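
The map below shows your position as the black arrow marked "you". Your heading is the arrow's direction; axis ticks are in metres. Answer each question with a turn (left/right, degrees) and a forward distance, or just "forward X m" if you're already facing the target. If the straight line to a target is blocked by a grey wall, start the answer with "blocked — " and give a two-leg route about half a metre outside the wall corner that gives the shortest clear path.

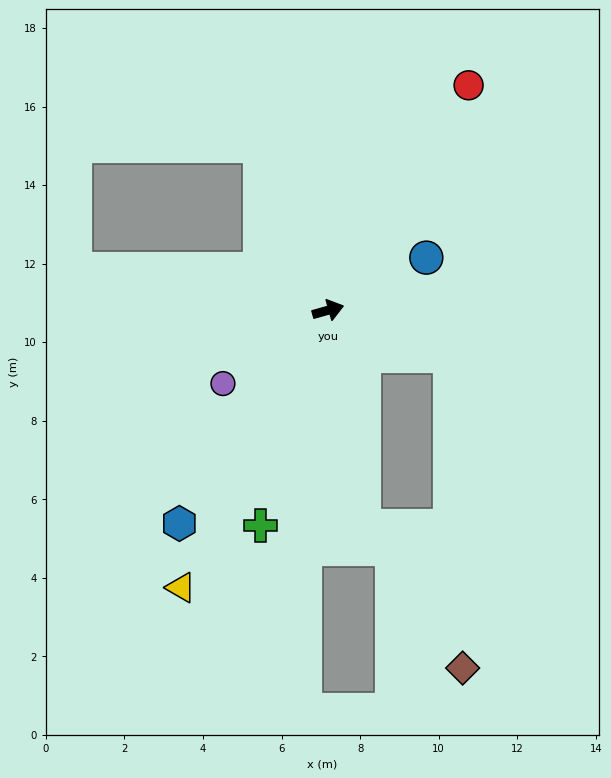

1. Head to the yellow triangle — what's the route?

turn right 134°, forward 8.0 m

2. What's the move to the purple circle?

turn right 161°, forward 3.3 m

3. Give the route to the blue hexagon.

turn right 141°, forward 6.6 m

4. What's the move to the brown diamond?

blocked — turn right 37°, forward 3.3 m, then turn right 66°, forward 7.9 m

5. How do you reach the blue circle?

turn left 12°, forward 2.8 m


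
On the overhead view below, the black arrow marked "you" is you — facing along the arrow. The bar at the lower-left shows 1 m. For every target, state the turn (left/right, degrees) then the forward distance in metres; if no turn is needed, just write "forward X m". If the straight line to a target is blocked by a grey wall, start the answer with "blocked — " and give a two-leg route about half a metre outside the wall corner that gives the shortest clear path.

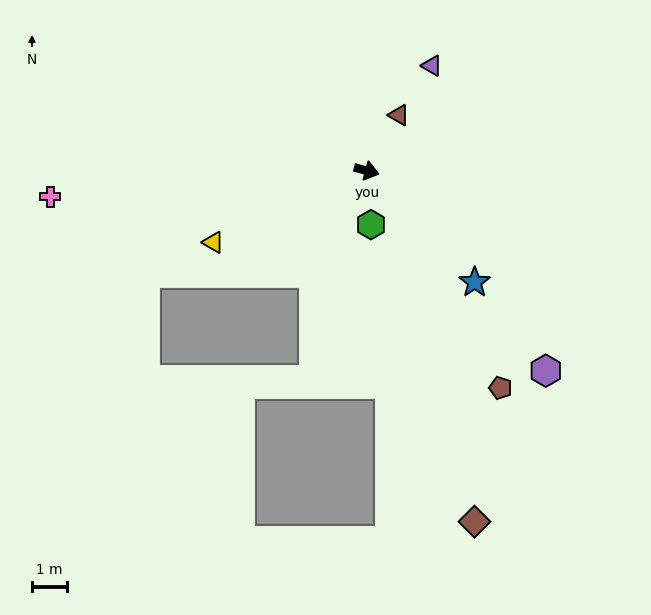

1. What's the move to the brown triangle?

turn left 75°, forward 1.8 m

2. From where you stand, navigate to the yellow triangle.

turn right 140°, forward 4.8 m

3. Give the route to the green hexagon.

turn right 70°, forward 1.5 m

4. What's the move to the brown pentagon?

turn right 43°, forward 7.3 m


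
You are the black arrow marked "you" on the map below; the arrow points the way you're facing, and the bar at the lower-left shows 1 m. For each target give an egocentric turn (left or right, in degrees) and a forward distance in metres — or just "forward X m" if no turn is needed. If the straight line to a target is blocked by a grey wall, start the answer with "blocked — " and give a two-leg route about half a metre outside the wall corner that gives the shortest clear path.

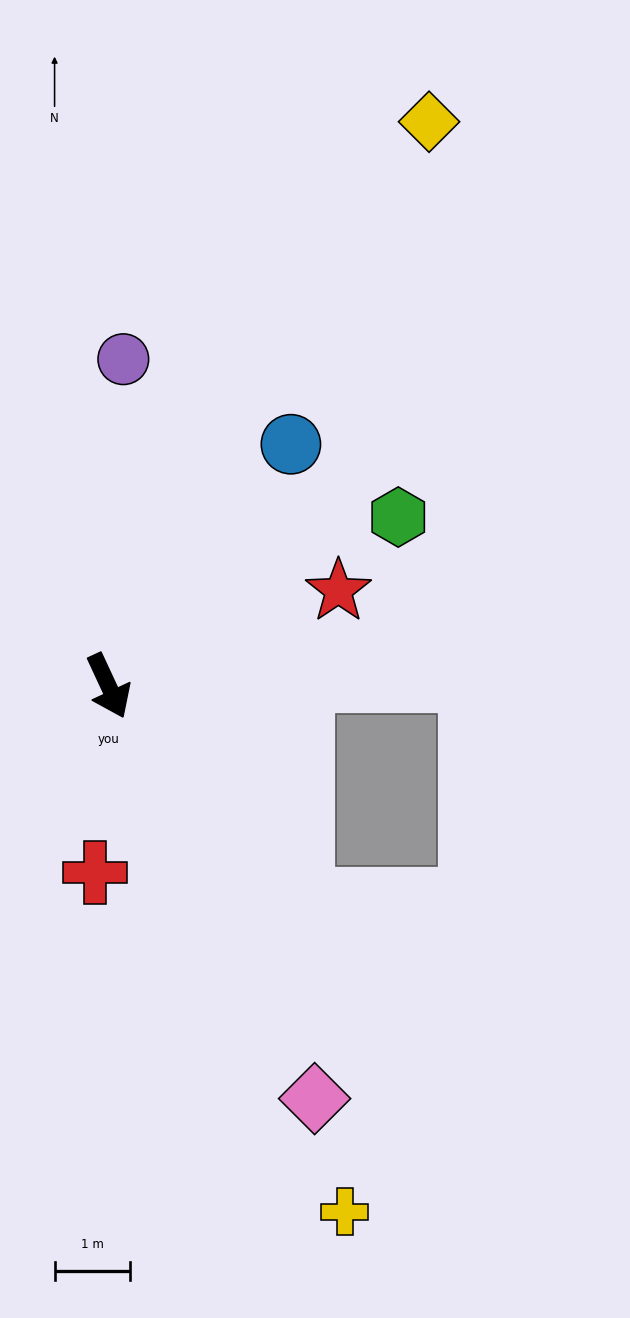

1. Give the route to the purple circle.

turn left 153°, forward 4.4 m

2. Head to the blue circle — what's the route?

turn left 118°, forward 4.0 m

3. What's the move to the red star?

turn left 88°, forward 3.3 m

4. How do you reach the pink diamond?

forward 6.1 m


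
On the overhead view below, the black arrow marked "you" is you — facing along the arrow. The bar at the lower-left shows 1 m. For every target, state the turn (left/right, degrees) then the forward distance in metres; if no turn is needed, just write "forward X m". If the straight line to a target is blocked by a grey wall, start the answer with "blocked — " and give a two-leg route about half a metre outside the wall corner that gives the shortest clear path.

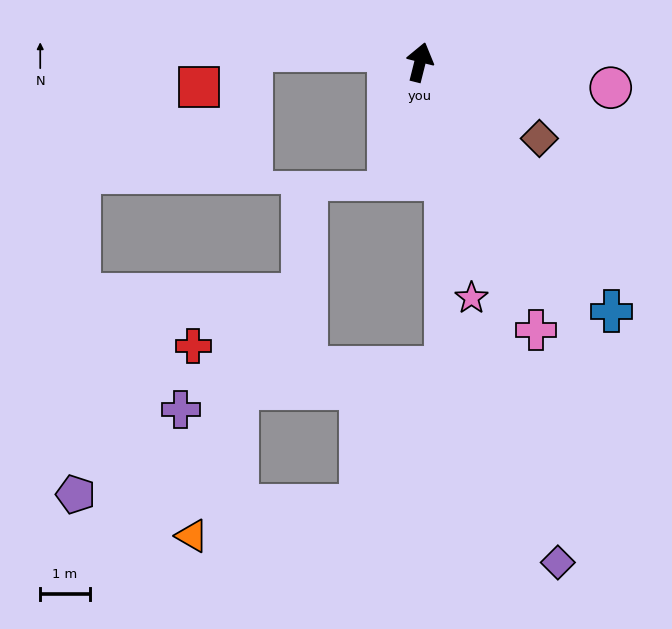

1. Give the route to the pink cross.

turn right 143°, forward 5.9 m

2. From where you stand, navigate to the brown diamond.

turn right 108°, forward 2.9 m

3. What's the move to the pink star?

turn right 154°, forward 4.9 m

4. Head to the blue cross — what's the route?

turn right 128°, forward 6.3 m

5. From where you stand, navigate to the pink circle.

turn right 83°, forward 3.9 m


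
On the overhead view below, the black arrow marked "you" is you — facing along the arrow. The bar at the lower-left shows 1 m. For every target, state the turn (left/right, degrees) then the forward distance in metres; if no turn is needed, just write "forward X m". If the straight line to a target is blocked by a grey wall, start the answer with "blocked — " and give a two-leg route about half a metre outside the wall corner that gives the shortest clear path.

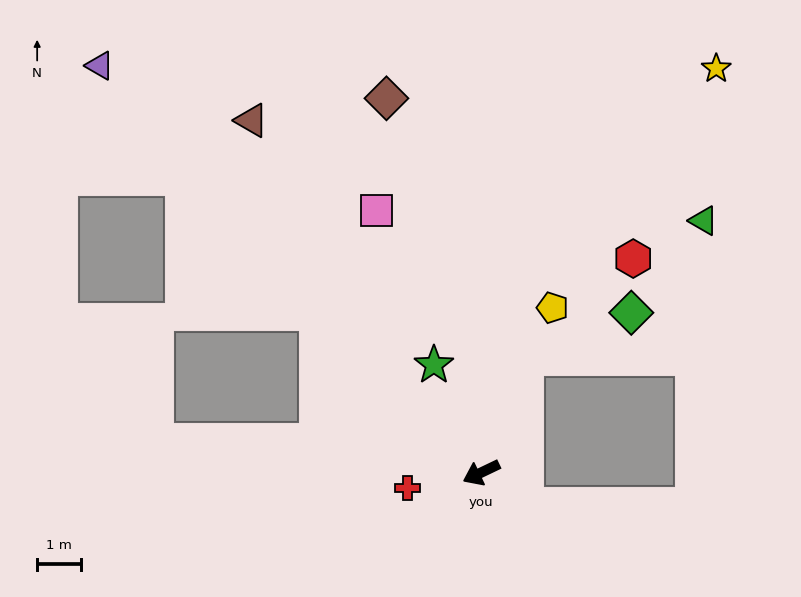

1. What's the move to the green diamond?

blocked — turn right 137°, forward 2.8 m, then turn right 46°, forward 2.6 m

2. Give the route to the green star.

turn right 92°, forward 2.7 m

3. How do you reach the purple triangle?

turn right 72°, forward 12.6 m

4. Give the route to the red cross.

turn right 14°, forward 1.7 m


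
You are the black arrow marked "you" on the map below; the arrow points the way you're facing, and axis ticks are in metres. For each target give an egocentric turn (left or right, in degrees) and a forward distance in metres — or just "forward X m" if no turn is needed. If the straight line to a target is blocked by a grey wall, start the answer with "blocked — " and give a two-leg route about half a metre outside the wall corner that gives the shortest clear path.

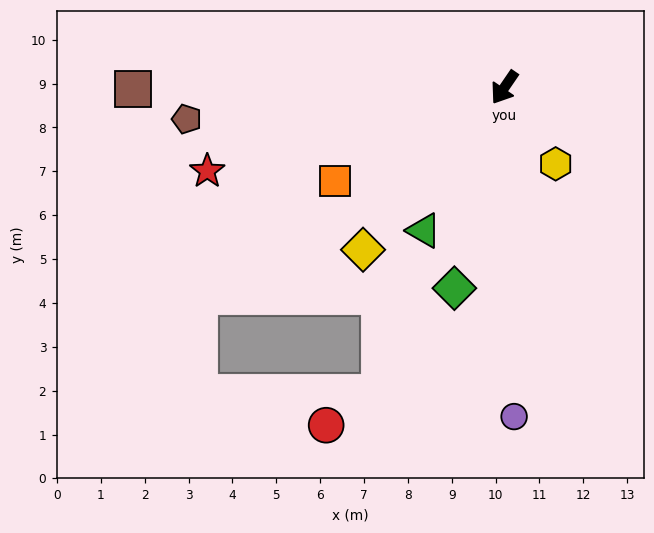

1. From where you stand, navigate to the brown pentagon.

turn right 50°, forward 7.3 m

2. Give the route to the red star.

turn right 40°, forward 7.0 m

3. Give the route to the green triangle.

turn left 5°, forward 3.7 m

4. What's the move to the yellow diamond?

turn right 7°, forward 4.9 m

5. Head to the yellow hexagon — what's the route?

turn left 68°, forward 2.1 m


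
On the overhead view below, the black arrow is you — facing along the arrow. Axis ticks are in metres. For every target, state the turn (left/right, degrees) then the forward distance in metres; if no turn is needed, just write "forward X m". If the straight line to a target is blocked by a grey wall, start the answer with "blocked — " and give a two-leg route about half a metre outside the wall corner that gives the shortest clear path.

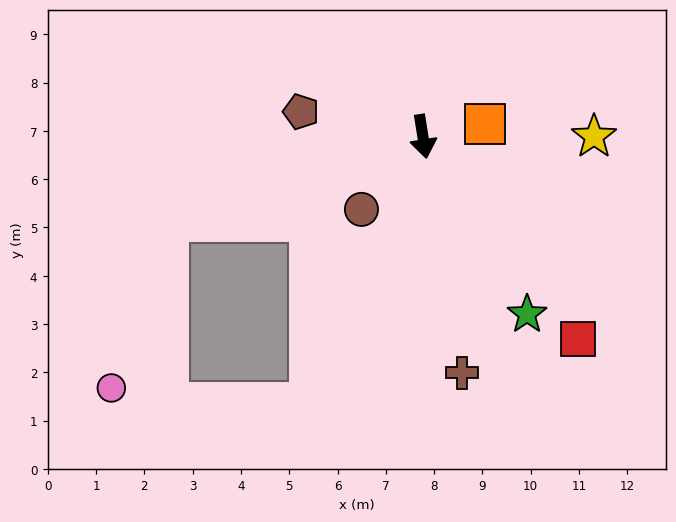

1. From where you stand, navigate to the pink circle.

blocked — turn right 81°, forward 5.5 m, then turn left 53°, forward 3.7 m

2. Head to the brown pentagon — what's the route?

turn right 111°, forward 2.6 m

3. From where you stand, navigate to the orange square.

turn left 92°, forward 1.3 m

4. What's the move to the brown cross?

forward 5.0 m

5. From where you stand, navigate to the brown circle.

turn right 49°, forward 2.0 m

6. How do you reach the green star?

turn left 21°, forward 4.3 m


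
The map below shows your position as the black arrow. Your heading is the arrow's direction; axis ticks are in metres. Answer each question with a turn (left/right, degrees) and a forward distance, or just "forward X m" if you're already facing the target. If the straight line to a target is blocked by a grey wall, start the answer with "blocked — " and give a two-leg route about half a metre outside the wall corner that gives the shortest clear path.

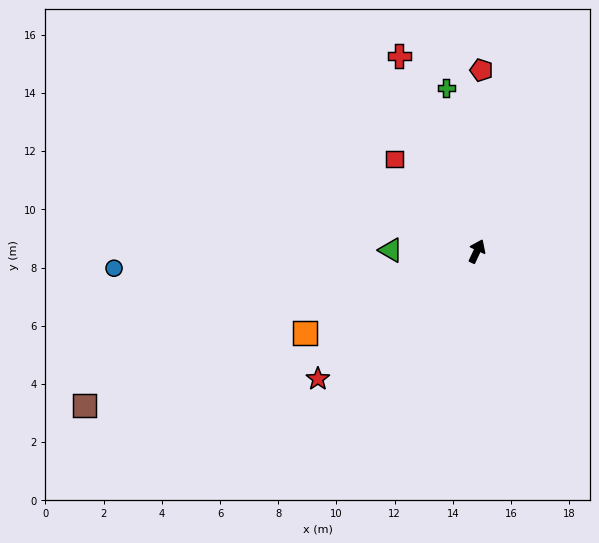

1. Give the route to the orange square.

turn left 141°, forward 6.6 m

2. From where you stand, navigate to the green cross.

turn left 36°, forward 5.7 m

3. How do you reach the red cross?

turn left 47°, forward 7.2 m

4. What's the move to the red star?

turn left 154°, forward 7.0 m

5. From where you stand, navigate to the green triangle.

turn left 114°, forward 3.0 m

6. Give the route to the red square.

turn left 67°, forward 4.3 m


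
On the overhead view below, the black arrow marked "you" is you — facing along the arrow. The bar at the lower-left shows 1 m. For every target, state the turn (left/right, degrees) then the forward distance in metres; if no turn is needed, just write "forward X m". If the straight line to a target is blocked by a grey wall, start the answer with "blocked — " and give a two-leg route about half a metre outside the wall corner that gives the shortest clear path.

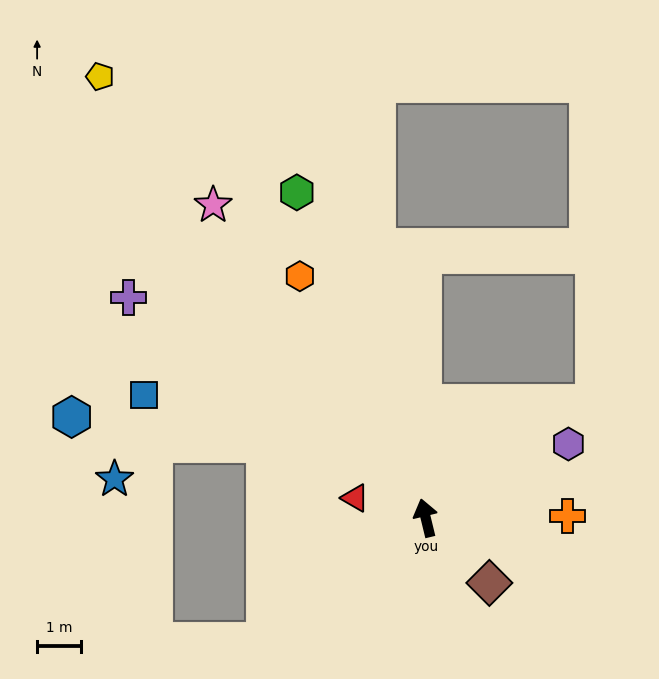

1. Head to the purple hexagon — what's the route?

turn right 76°, forward 3.7 m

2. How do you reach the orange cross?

turn right 103°, forward 3.2 m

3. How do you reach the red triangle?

turn left 61°, forward 1.7 m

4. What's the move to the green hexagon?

turn left 8°, forward 8.0 m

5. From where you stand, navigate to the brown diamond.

turn right 149°, forward 2.1 m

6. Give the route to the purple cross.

turn left 40°, forward 8.5 m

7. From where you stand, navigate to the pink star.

turn left 21°, forward 8.7 m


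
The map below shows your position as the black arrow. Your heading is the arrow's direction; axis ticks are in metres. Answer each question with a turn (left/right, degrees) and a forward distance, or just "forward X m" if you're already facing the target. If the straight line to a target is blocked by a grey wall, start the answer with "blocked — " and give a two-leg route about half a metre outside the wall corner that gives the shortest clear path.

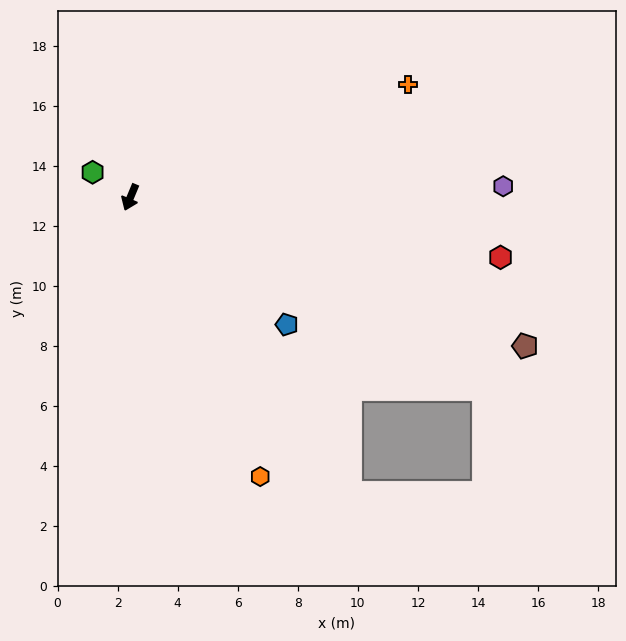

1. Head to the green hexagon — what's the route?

turn right 101°, forward 1.5 m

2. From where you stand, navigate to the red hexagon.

turn left 103°, forward 12.5 m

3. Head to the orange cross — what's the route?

turn left 135°, forward 10.0 m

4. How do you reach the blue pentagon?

turn left 74°, forward 6.7 m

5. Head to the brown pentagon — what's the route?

turn left 92°, forward 14.0 m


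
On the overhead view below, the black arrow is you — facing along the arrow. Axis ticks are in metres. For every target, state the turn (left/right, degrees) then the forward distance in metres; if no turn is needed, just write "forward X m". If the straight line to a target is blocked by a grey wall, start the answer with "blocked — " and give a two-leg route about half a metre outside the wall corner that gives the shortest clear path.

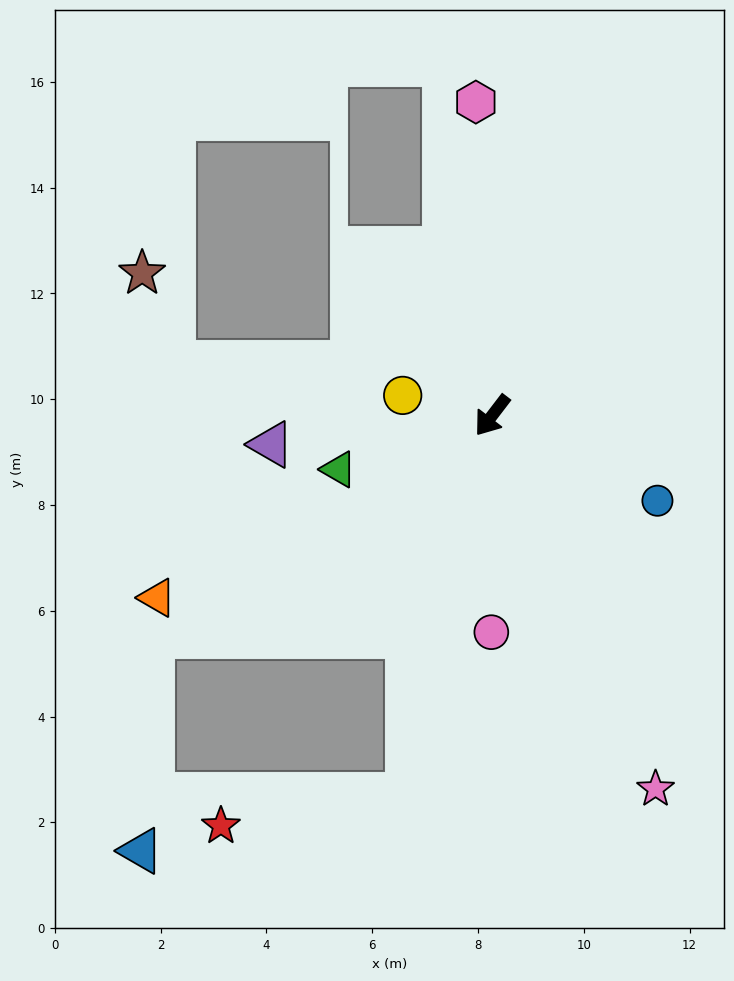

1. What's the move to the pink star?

turn left 61°, forward 7.7 m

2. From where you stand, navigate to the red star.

blocked — turn left 25°, forward 7.4 m, then turn right 68°, forward 3.6 m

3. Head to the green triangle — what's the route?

turn right 33°, forward 3.1 m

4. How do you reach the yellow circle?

turn right 65°, forward 1.7 m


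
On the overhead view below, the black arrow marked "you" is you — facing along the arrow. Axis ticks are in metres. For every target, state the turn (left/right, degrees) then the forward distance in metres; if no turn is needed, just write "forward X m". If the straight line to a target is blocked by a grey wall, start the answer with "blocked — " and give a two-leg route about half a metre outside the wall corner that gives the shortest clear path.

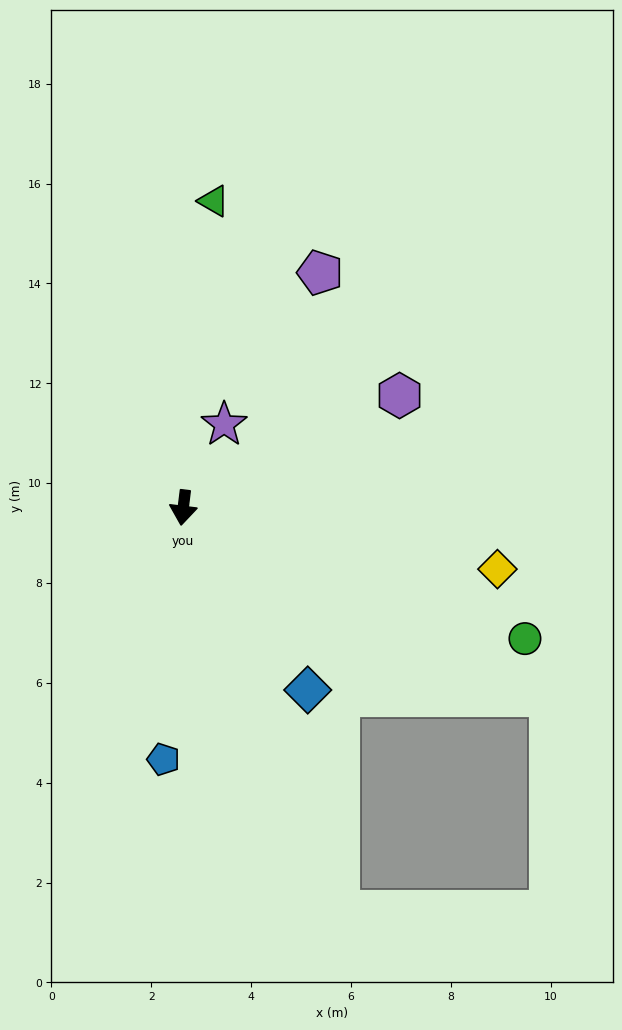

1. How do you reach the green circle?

turn left 76°, forward 7.3 m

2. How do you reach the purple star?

turn left 161°, forward 1.9 m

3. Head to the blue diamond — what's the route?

turn left 41°, forward 4.4 m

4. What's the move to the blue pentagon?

turn left 3°, forward 5.1 m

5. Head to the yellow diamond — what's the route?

turn left 86°, forward 6.4 m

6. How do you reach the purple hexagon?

turn left 124°, forward 4.9 m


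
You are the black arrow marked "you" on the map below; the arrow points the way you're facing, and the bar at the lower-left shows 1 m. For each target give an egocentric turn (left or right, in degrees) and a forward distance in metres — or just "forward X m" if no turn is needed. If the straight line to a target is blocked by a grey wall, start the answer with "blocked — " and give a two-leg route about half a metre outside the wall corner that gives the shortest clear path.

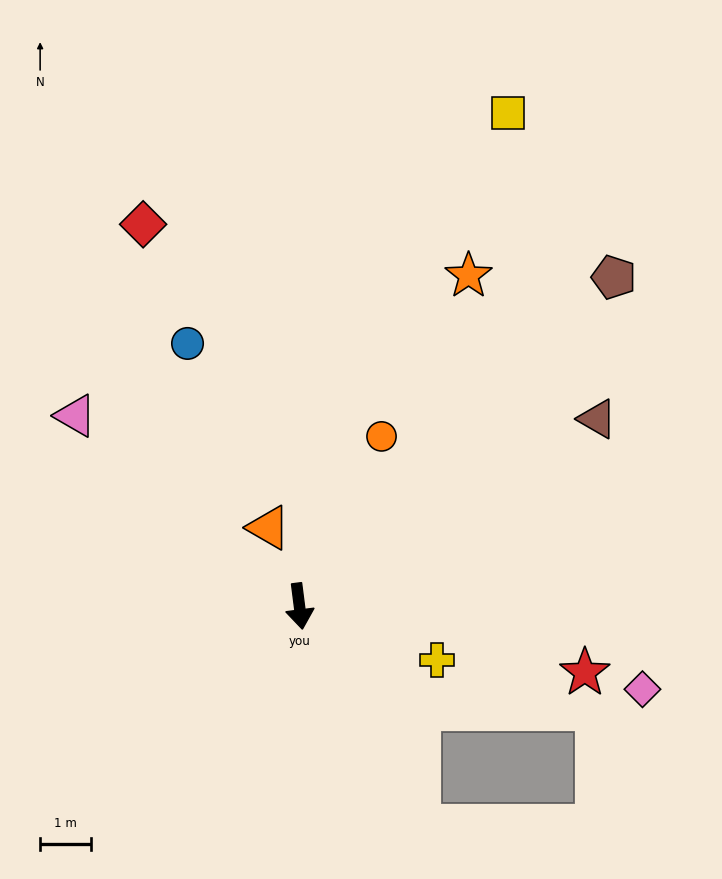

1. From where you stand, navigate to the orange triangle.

turn right 166°, forward 1.7 m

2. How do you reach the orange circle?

turn left 147°, forward 3.7 m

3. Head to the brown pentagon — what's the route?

turn left 129°, forward 8.9 m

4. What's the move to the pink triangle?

turn right 138°, forward 5.8 m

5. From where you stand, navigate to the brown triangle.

turn left 115°, forward 6.9 m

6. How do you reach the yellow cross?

turn left 61°, forward 2.9 m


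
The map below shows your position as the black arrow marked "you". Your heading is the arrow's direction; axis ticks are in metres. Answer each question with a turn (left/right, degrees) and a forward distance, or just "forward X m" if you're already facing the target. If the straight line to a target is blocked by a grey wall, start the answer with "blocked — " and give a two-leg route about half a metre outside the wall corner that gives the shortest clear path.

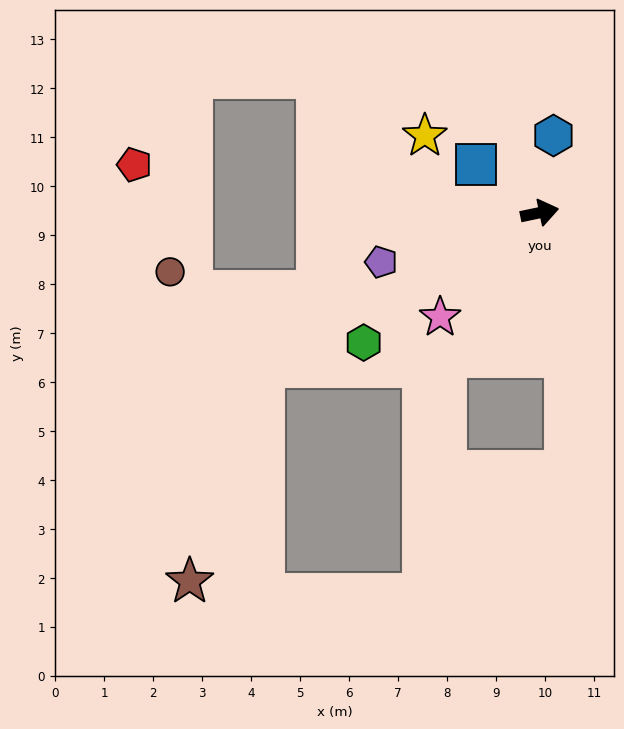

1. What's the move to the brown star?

blocked — turn right 163°, forward 6.4 m, then turn left 42°, forward 4.6 m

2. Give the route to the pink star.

turn right 145°, forward 2.9 m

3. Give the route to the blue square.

turn left 131°, forward 1.6 m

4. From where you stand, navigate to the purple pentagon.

turn right 175°, forward 3.4 m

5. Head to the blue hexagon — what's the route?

turn left 68°, forward 1.6 m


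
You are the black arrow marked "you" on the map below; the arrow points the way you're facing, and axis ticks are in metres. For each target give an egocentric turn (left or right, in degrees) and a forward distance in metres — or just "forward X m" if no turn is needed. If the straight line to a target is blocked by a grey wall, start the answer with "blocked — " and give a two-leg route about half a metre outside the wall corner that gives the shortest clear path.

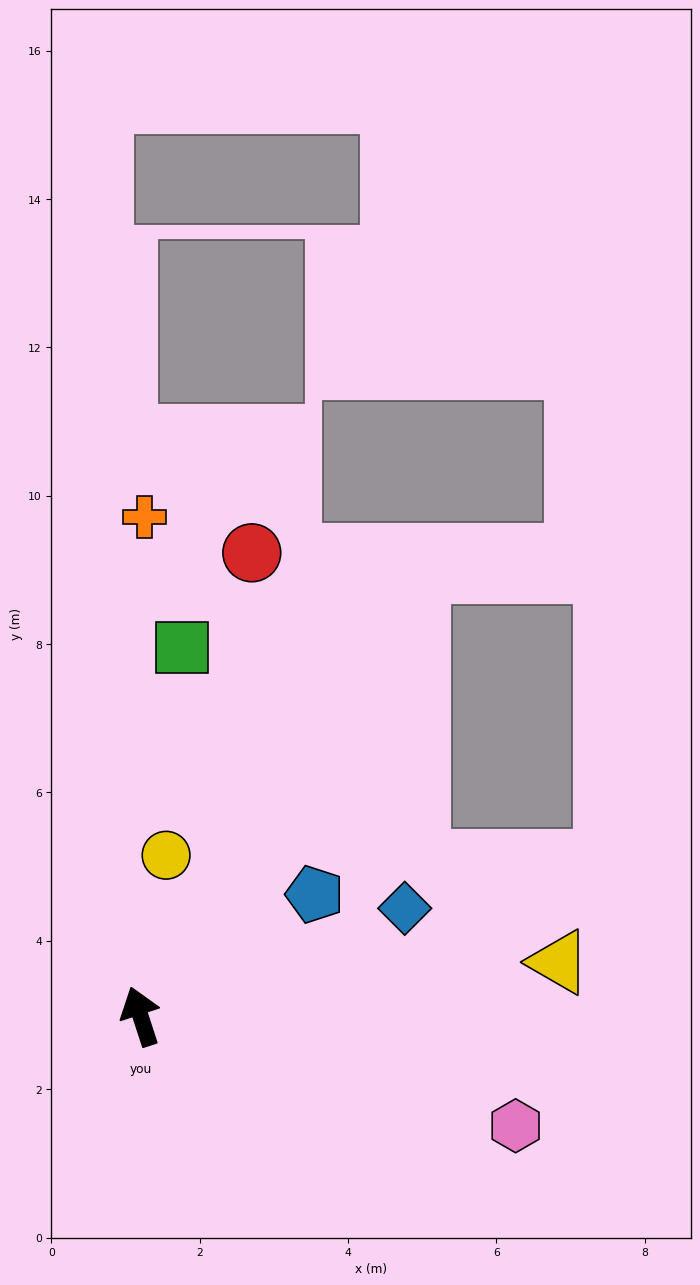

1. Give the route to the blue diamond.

turn right 86°, forward 3.8 m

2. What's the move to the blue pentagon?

turn right 73°, forward 2.9 m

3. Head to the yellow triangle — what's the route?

turn right 101°, forward 5.7 m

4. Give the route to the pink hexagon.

turn right 124°, forward 5.3 m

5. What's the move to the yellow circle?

turn right 27°, forward 2.2 m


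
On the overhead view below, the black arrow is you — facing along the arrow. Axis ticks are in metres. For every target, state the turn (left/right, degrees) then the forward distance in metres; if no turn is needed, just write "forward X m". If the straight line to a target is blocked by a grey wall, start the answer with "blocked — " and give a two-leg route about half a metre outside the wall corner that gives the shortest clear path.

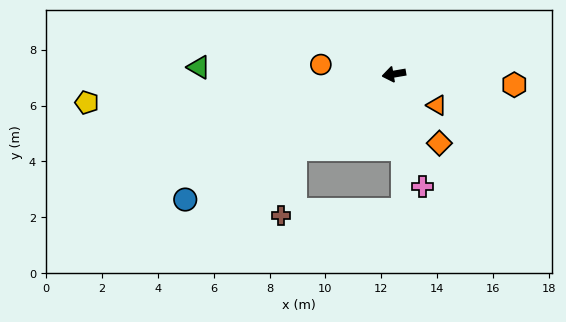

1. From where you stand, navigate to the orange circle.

turn right 17°, forward 2.6 m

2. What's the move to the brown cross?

blocked — turn left 28°, forward 4.5 m, then turn left 40°, forward 2.4 m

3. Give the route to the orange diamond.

turn left 114°, forward 3.0 m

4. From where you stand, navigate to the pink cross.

turn left 94°, forward 4.1 m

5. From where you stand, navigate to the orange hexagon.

turn left 165°, forward 4.3 m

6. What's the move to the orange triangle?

turn left 134°, forward 1.9 m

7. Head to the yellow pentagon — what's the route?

turn right 4°, forward 11.0 m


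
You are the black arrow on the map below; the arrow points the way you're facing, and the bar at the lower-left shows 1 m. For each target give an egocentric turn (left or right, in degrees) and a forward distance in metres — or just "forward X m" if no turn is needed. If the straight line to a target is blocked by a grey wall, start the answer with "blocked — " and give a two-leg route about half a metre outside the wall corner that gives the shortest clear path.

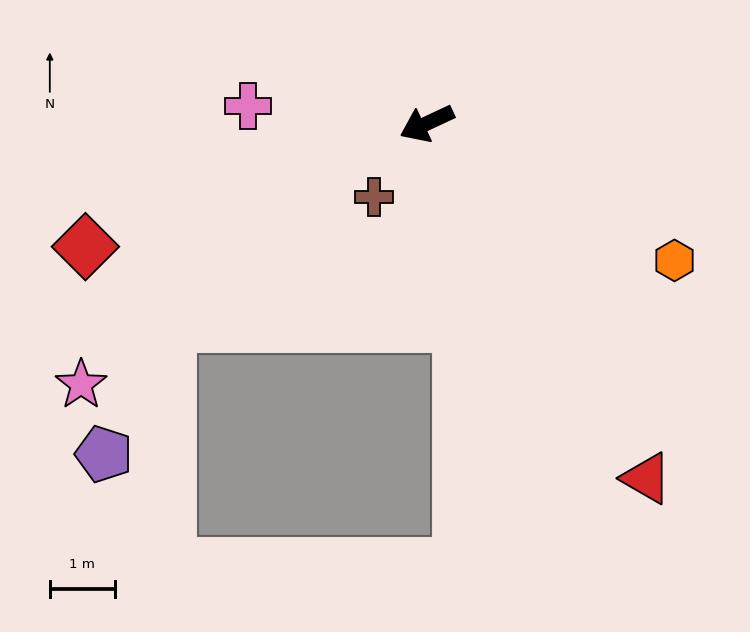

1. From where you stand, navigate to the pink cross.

turn right 31°, forward 2.8 m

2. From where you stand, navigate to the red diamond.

turn right 5°, forward 5.6 m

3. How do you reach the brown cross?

turn left 29°, forward 1.4 m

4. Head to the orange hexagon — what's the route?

turn left 126°, forward 4.4 m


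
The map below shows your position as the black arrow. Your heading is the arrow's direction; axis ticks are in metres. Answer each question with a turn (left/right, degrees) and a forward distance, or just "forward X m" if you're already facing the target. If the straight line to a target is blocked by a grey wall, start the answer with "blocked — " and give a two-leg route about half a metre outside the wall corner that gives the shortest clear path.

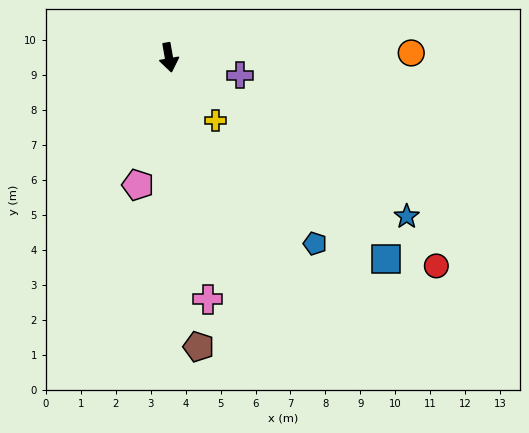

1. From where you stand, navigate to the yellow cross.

turn left 26°, forward 2.2 m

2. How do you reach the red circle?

turn left 42°, forward 9.7 m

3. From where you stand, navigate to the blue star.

turn left 46°, forward 8.2 m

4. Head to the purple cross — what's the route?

turn left 66°, forward 2.1 m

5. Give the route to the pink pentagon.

turn right 24°, forward 3.8 m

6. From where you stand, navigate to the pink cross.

forward 7.0 m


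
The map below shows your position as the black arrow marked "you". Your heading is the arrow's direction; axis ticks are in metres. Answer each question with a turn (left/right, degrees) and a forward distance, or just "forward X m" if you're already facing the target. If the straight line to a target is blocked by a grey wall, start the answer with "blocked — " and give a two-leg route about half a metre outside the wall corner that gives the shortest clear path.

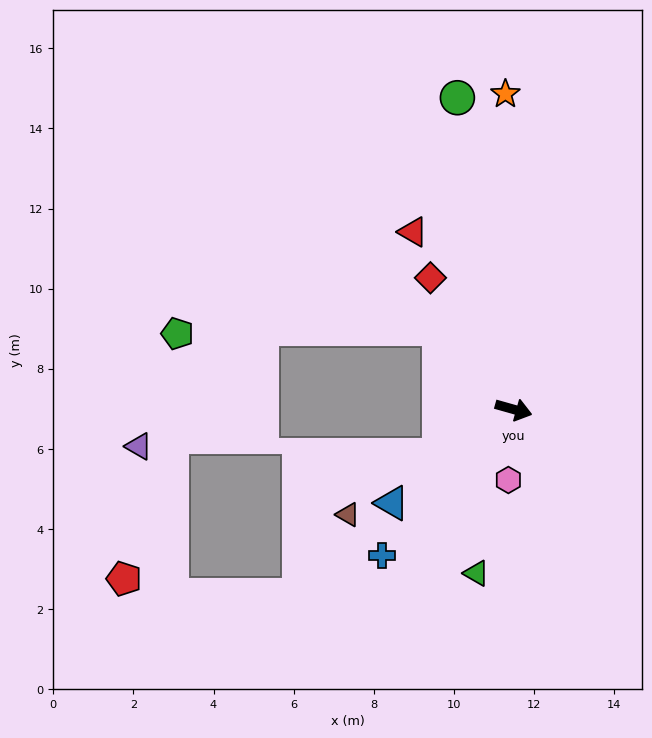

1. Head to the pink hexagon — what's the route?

turn right 78°, forward 1.8 m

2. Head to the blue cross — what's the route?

turn right 116°, forward 4.9 m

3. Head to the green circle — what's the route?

turn left 116°, forward 7.9 m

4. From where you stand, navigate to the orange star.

turn left 107°, forward 7.9 m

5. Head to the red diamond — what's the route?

turn left 138°, forward 3.9 m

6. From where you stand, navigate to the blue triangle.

turn right 127°, forward 3.8 m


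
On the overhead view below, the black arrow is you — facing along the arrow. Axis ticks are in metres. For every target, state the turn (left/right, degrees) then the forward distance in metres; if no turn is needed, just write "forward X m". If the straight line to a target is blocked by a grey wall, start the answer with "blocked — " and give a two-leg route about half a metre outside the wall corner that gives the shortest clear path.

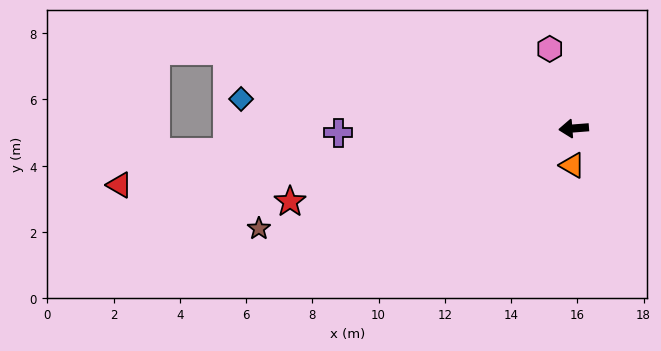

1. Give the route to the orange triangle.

turn left 83°, forward 1.1 m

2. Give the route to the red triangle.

turn left 3°, forward 13.8 m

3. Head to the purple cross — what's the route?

turn right 3°, forward 7.1 m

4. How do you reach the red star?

turn left 10°, forward 8.8 m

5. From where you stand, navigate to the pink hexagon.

turn right 78°, forward 2.5 m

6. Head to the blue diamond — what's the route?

turn right 10°, forward 10.1 m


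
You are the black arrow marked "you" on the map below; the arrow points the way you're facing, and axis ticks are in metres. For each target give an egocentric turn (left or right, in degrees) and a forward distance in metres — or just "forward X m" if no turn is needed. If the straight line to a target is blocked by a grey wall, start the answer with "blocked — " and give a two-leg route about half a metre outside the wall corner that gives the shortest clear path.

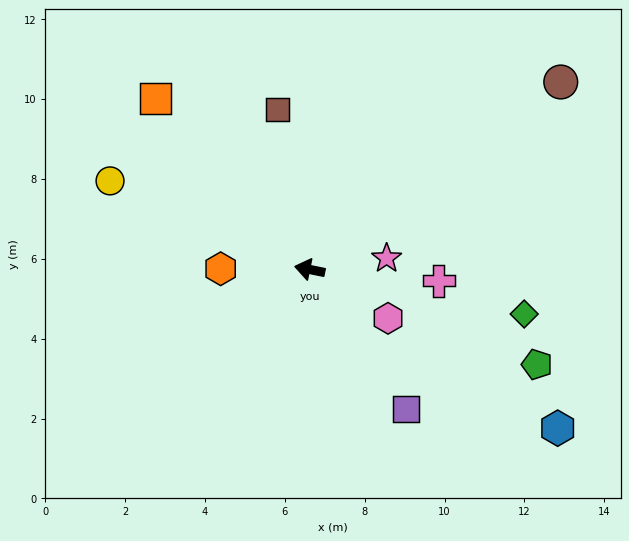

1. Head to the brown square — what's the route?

turn right 67°, forward 4.1 m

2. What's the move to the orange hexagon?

turn left 11°, forward 2.2 m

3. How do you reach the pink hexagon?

turn left 160°, forward 2.3 m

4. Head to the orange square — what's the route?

turn right 36°, forward 5.8 m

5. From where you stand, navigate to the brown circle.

turn right 132°, forward 7.8 m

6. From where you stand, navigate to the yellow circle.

turn right 12°, forward 5.5 m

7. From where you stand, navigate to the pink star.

turn right 160°, forward 1.9 m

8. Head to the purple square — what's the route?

turn left 136°, forward 4.2 m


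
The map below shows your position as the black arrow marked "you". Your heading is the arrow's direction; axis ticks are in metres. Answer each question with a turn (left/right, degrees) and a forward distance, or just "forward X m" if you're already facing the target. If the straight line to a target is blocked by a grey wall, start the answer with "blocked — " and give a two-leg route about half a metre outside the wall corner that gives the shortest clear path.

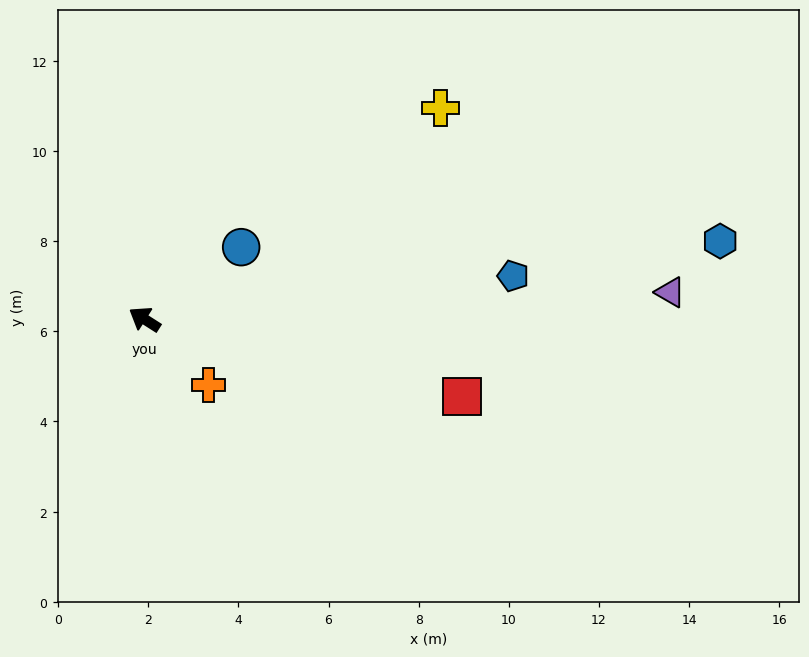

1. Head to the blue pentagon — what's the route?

turn right 141°, forward 8.2 m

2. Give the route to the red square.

turn right 161°, forward 7.2 m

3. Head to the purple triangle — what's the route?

turn right 145°, forward 11.7 m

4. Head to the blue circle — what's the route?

turn right 111°, forward 2.7 m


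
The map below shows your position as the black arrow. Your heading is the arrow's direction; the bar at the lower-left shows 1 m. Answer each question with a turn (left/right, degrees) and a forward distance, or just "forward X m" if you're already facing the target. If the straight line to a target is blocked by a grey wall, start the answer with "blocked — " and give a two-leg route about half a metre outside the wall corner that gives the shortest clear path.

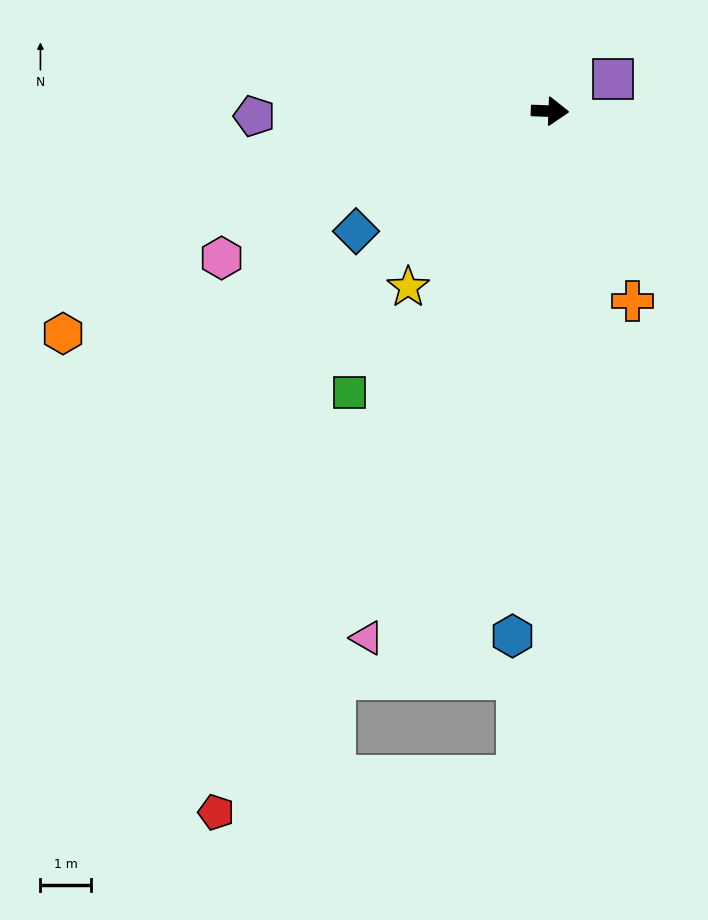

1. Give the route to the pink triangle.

turn right 107°, forward 11.0 m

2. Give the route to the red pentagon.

turn right 113°, forward 15.3 m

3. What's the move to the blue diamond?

turn right 146°, forward 4.5 m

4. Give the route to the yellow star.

turn right 127°, forward 4.4 m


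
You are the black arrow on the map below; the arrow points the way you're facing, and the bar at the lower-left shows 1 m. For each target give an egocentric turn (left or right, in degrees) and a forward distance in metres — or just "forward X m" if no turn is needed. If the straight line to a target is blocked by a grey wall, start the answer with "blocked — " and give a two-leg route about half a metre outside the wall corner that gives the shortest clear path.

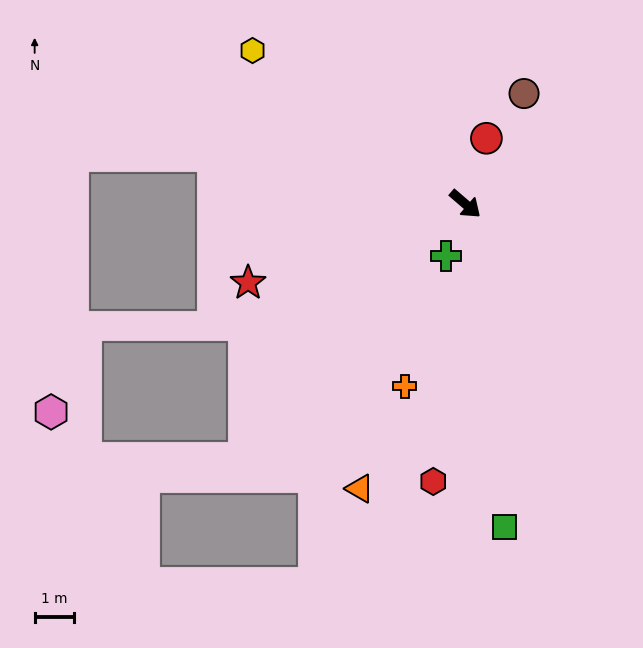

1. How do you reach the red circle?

turn left 113°, forward 1.8 m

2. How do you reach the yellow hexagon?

turn right 175°, forward 6.7 m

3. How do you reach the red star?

turn right 119°, forward 5.9 m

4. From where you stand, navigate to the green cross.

turn right 70°, forward 1.4 m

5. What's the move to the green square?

turn right 42°, forward 8.3 m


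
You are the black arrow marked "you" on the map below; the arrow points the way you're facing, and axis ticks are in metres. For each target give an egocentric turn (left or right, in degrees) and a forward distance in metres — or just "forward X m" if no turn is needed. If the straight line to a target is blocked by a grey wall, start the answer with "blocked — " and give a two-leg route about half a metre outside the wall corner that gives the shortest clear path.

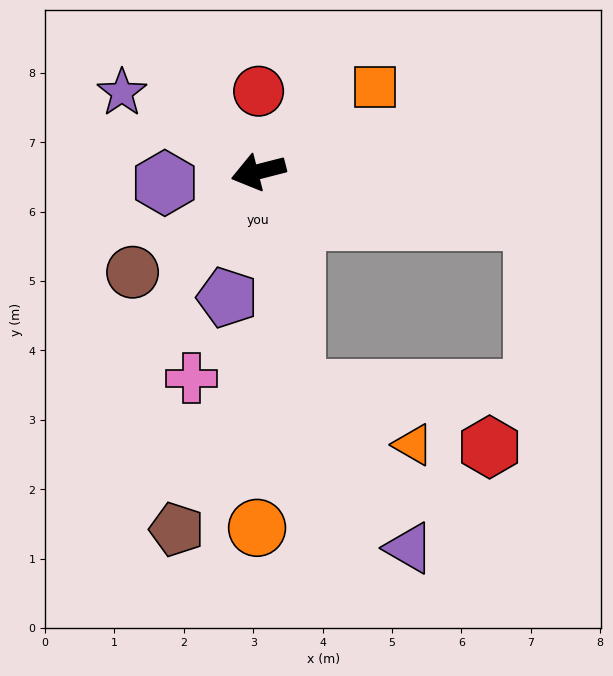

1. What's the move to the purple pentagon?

turn left 62°, forward 1.9 m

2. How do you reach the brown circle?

turn left 24°, forward 2.3 m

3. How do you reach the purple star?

turn right 44°, forward 2.3 m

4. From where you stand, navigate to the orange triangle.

blocked — turn left 85°, forward 3.2 m, then turn left 55°, forward 1.9 m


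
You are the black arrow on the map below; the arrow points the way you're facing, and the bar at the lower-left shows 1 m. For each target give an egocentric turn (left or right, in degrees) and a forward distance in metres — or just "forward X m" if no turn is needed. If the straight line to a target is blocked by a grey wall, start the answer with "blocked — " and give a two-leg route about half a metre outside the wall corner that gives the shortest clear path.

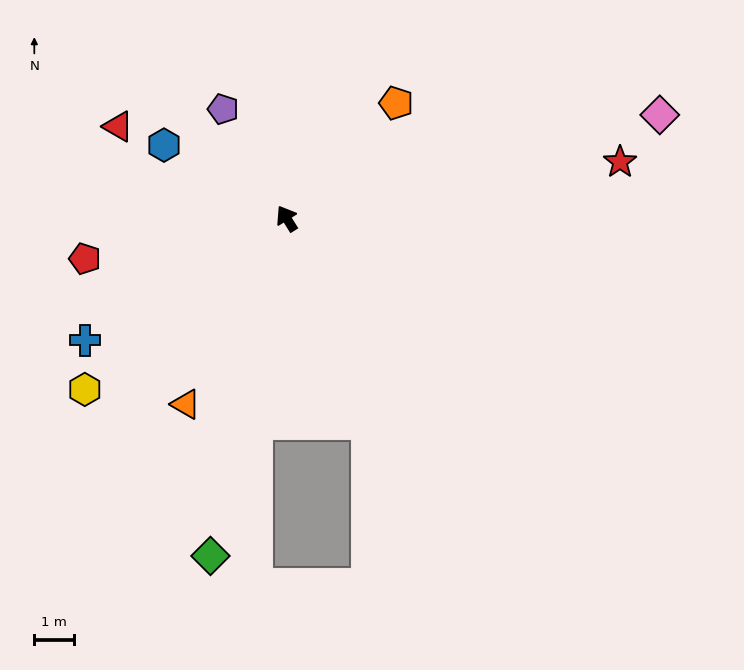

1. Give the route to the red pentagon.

turn left 69°, forward 5.2 m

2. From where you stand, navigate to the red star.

turn right 112°, forward 8.6 m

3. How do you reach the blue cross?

turn left 89°, forward 6.0 m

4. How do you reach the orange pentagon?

turn right 75°, forward 4.0 m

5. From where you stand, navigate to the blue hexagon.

turn left 27°, forward 3.6 m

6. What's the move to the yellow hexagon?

turn left 98°, forward 6.7 m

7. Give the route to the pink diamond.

turn right 106°, forward 9.9 m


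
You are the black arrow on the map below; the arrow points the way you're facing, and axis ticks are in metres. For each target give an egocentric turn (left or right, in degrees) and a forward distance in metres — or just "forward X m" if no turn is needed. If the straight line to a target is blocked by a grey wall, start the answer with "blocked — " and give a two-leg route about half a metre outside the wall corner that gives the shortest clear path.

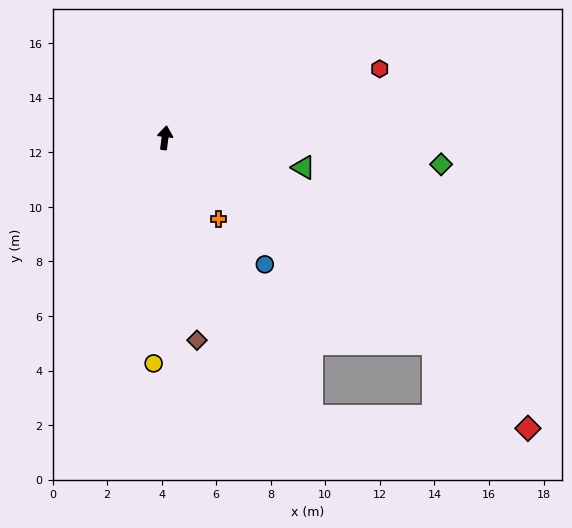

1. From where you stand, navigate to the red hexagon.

turn right 65°, forward 8.3 m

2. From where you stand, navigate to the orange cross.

turn right 139°, forward 3.6 m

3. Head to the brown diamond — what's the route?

turn right 164°, forward 7.5 m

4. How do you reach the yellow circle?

turn right 176°, forward 8.3 m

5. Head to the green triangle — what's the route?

turn right 95°, forward 5.2 m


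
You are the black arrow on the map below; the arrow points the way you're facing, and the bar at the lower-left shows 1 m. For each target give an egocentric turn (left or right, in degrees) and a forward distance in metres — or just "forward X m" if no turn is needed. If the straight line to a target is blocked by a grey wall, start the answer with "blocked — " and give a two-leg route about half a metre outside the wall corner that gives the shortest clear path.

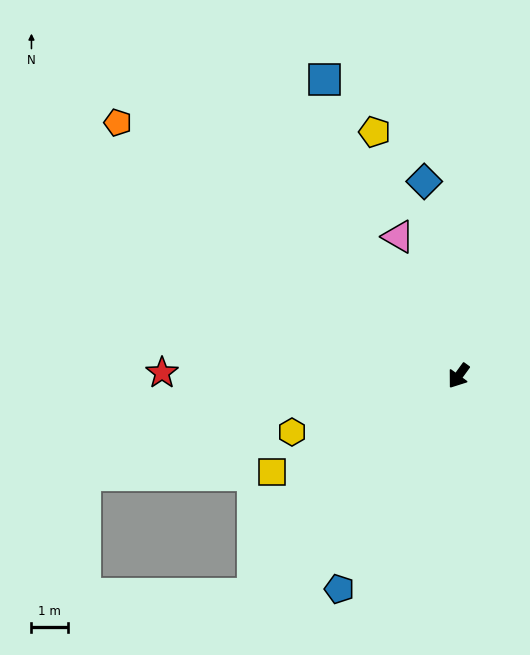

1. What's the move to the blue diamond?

turn right 134°, forward 5.4 m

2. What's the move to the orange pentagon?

turn right 91°, forward 11.6 m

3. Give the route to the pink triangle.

turn right 121°, forward 4.1 m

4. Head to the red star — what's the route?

turn right 55°, forward 8.1 m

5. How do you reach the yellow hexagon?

turn right 35°, forward 4.8 m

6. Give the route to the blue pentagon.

turn left 7°, forward 6.7 m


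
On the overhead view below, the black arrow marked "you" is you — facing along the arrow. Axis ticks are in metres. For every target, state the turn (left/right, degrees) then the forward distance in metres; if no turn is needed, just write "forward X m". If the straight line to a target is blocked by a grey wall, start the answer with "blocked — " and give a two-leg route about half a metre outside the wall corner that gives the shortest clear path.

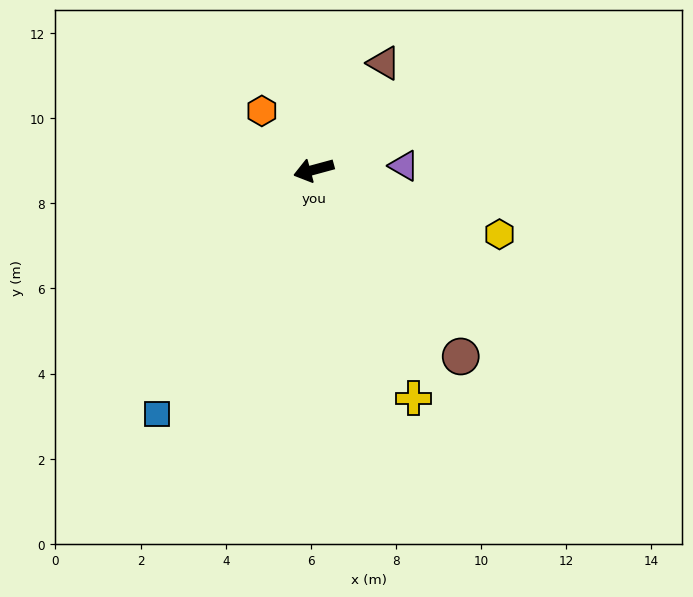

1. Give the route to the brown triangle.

turn right 138°, forward 3.0 m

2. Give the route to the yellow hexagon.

turn left 146°, forward 4.6 m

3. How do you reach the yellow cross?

turn left 98°, forward 5.9 m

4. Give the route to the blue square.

turn left 42°, forward 6.8 m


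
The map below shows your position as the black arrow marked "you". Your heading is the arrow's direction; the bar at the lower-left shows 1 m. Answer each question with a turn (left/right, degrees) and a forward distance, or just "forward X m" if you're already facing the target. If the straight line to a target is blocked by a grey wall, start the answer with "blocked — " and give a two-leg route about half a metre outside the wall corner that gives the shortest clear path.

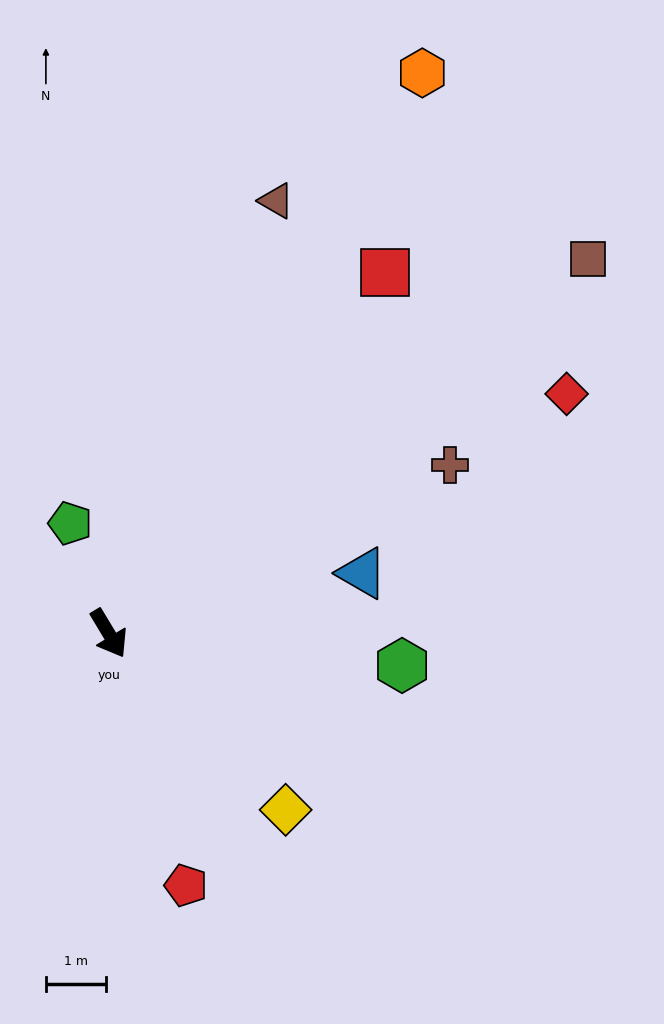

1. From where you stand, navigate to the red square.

turn left 112°, forward 7.6 m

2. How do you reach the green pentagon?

turn left 168°, forward 1.9 m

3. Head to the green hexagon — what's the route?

turn left 53°, forward 4.9 m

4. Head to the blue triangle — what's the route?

turn left 72°, forward 4.4 m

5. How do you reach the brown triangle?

turn left 128°, forward 7.8 m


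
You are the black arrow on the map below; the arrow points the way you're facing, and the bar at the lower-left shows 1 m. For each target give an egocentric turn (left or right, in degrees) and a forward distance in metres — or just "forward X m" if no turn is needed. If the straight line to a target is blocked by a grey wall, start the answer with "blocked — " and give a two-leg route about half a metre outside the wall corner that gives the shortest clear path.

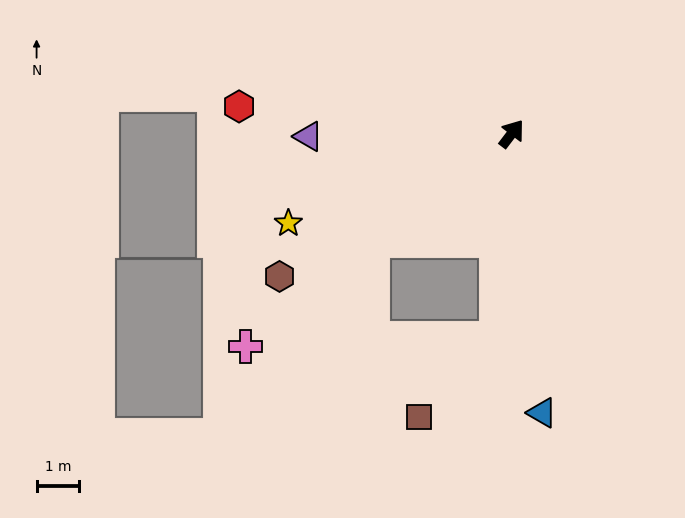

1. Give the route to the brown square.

blocked — turn right 147°, forward 4.8 m, then turn right 41°, forward 2.6 m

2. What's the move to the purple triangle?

turn left 128°, forward 4.7 m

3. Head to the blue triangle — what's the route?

turn right 137°, forward 6.6 m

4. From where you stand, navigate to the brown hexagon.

turn left 159°, forward 6.4 m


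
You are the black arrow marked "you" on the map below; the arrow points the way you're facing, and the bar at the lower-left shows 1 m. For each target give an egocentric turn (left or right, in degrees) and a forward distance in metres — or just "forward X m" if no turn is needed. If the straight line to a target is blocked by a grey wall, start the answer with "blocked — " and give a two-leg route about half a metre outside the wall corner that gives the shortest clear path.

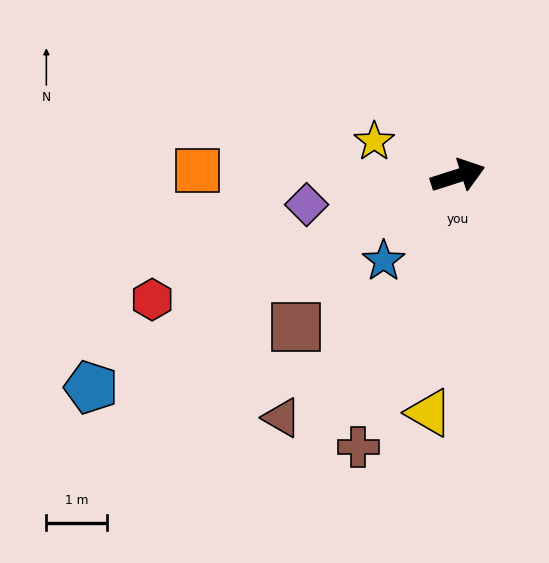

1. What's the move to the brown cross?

turn right 128°, forward 4.7 m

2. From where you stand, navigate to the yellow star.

turn left 140°, forward 1.5 m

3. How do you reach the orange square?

turn left 161°, forward 4.3 m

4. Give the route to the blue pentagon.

turn right 168°, forward 6.9 m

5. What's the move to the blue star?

turn right 149°, forward 1.8 m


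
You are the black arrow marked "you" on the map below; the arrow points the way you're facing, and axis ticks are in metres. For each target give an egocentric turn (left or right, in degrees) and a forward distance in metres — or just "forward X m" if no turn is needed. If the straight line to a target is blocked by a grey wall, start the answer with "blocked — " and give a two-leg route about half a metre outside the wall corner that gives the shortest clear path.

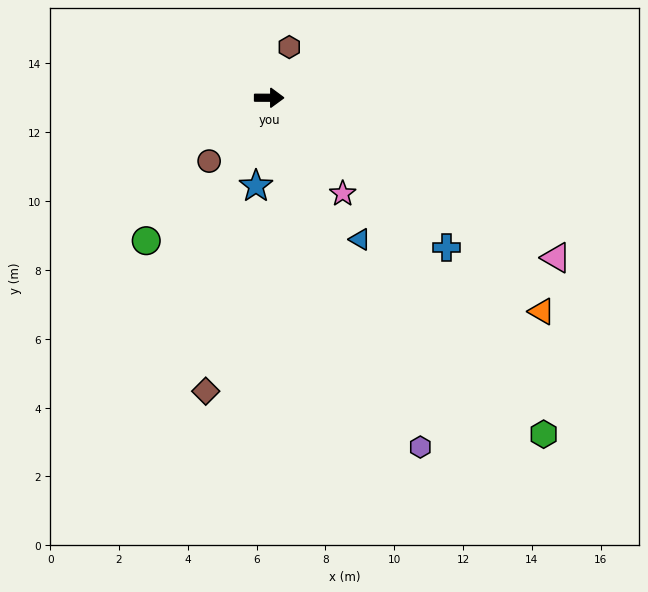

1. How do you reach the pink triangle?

turn right 29°, forward 9.5 m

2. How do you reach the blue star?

turn right 98°, forward 2.6 m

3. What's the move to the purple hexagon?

turn right 66°, forward 11.1 m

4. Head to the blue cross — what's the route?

turn right 40°, forward 6.8 m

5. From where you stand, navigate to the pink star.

turn right 52°, forward 3.5 m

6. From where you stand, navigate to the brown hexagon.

turn left 69°, forward 1.6 m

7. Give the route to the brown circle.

turn right 133°, forward 2.5 m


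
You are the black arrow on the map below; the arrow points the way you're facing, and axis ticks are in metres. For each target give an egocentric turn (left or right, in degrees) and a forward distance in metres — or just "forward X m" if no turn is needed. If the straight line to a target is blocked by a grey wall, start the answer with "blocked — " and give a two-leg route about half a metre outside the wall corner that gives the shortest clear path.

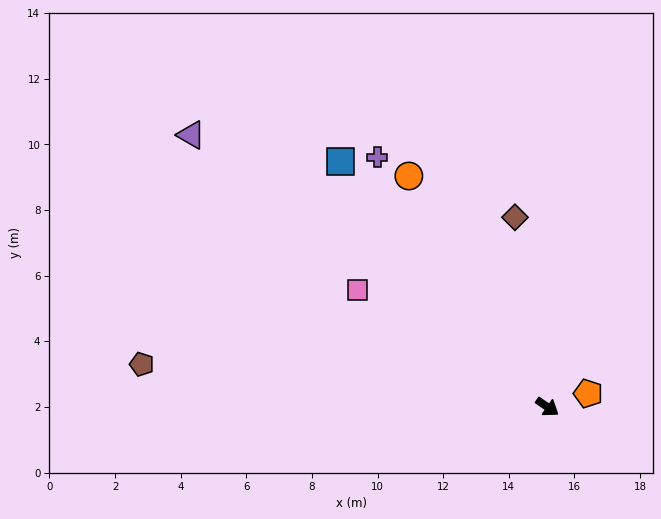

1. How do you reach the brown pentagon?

turn right 151°, forward 12.4 m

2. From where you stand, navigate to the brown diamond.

turn left 134°, forward 5.9 m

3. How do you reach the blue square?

turn left 165°, forward 9.8 m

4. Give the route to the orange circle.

turn left 156°, forward 8.2 m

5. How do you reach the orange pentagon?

turn left 53°, forward 1.3 m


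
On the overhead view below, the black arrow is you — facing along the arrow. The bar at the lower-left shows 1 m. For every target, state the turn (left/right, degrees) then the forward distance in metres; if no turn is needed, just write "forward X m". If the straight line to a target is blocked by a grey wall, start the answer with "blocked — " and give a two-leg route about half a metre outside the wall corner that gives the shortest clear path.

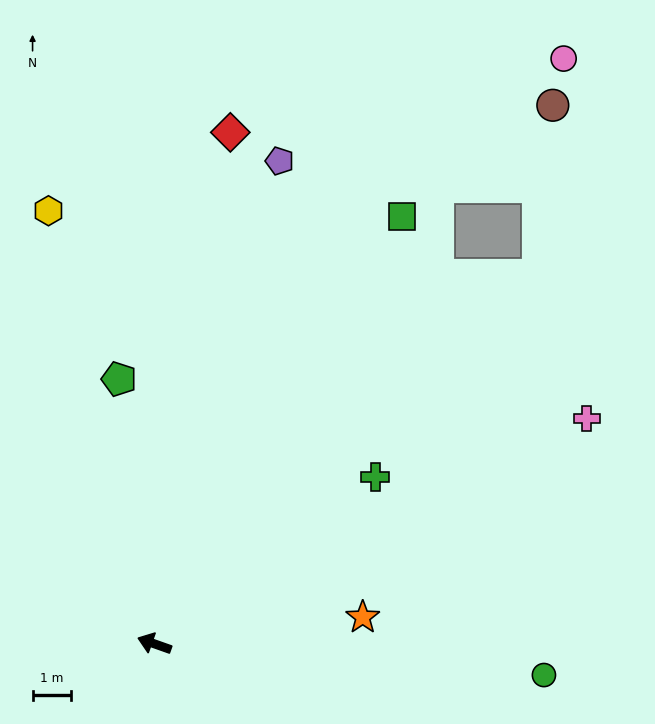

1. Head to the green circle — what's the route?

turn right 165°, forward 10.2 m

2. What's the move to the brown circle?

blocked — turn right 117°, forward 13.9 m, then turn left 42°, forward 4.5 m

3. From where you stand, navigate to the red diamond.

turn right 79°, forward 13.6 m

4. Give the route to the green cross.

turn right 123°, forward 7.3 m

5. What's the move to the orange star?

turn right 153°, forward 5.5 m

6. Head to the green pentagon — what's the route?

turn right 63°, forward 7.0 m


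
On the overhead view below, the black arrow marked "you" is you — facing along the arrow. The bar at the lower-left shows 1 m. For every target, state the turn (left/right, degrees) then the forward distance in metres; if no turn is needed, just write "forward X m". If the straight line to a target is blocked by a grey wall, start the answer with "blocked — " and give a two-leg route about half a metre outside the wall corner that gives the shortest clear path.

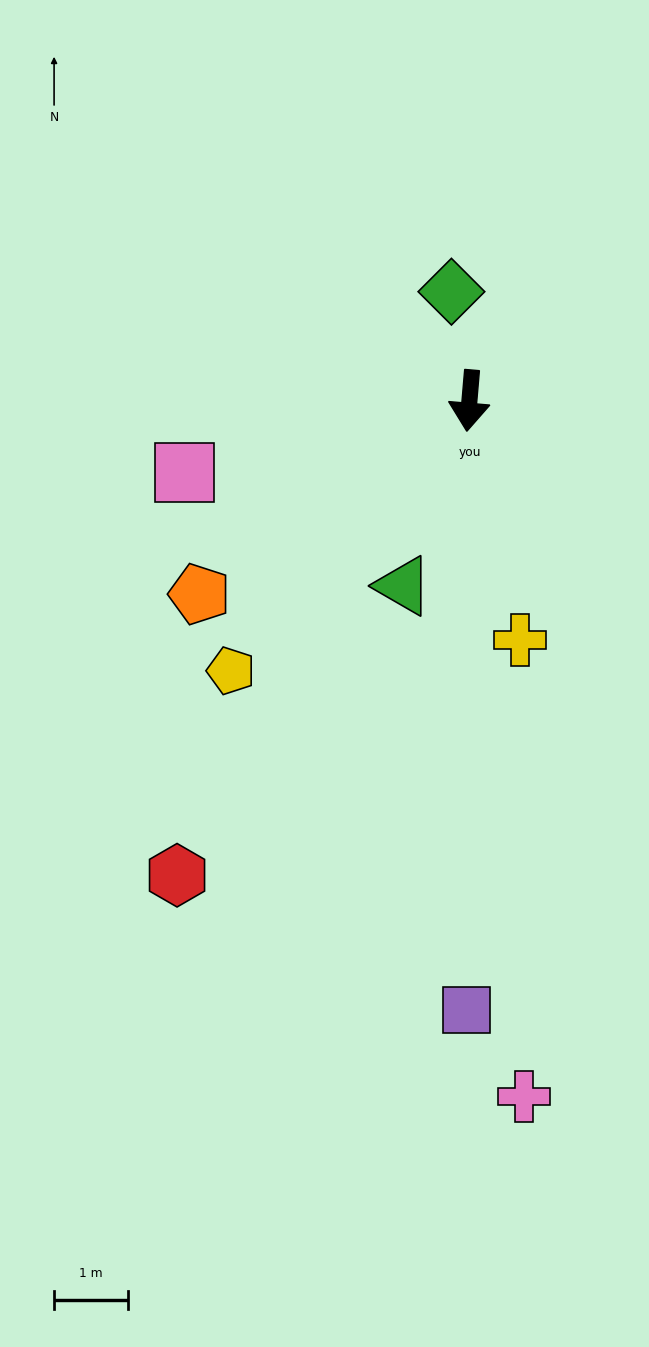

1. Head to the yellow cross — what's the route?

turn left 17°, forward 3.3 m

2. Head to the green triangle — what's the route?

turn right 15°, forward 2.7 m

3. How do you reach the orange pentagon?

turn right 50°, forward 4.5 m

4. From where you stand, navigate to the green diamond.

turn right 166°, forward 1.5 m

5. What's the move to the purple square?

turn left 5°, forward 8.3 m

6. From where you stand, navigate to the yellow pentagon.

turn right 37°, forward 4.9 m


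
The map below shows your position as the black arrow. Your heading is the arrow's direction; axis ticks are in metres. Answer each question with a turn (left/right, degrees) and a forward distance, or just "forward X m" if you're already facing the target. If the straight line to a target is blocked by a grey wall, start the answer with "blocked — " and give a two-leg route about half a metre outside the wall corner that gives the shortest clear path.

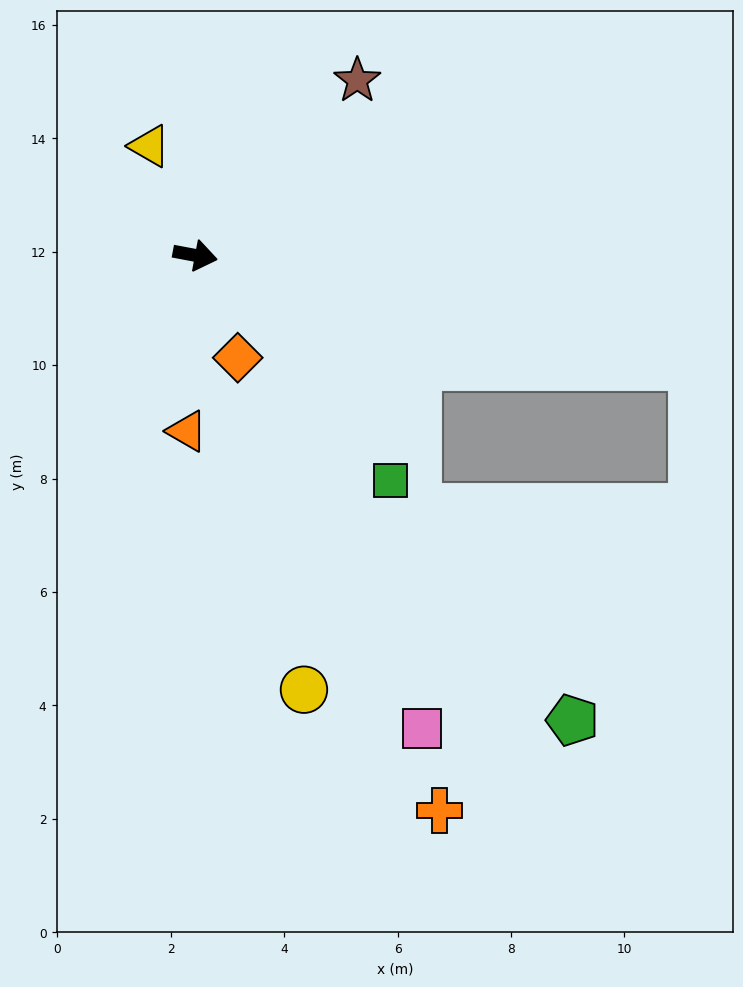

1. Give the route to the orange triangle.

turn right 82°, forward 3.1 m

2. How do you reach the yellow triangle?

turn left 123°, forward 2.1 m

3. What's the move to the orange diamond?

turn right 57°, forward 2.0 m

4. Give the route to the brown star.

turn left 58°, forward 4.2 m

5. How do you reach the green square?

turn right 38°, forward 5.3 m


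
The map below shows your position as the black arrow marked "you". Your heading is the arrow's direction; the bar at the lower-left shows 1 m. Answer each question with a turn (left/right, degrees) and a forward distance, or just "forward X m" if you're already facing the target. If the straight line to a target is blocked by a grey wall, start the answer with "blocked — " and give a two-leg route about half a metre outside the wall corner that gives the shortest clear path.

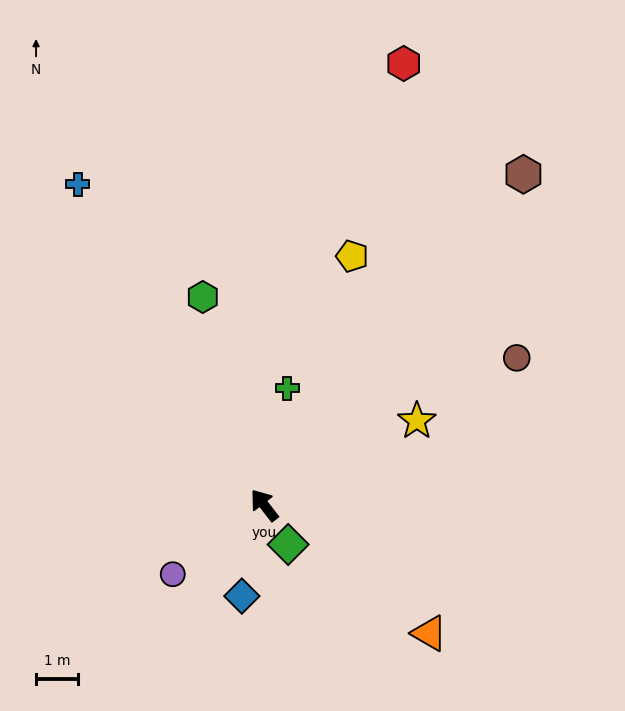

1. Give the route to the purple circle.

turn left 89°, forward 2.7 m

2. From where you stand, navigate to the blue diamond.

turn left 128°, forward 2.2 m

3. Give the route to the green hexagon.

turn right 21°, forward 5.2 m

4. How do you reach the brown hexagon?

turn right 76°, forward 10.0 m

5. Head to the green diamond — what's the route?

turn left 173°, forward 1.1 m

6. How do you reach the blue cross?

turn right 8°, forward 8.9 m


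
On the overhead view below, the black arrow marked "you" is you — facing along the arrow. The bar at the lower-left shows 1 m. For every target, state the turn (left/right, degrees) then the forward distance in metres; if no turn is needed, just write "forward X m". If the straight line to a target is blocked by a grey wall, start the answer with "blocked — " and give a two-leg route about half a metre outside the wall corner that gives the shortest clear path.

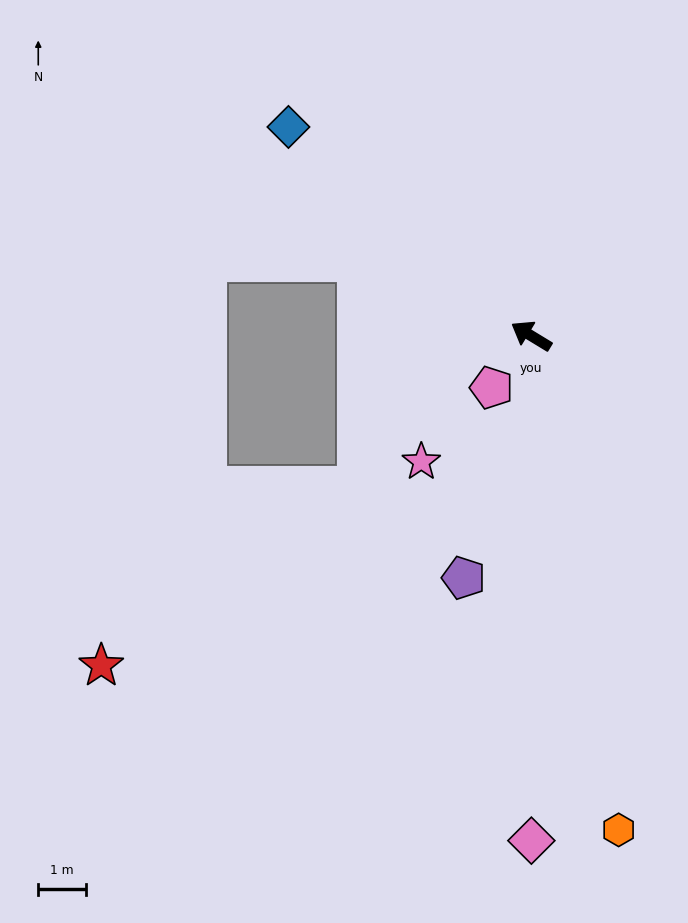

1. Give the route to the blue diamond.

turn right 9°, forward 6.8 m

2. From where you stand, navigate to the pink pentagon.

turn left 84°, forward 1.4 m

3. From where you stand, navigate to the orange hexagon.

turn left 131°, forward 10.6 m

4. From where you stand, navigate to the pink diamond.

turn left 121°, forward 10.7 m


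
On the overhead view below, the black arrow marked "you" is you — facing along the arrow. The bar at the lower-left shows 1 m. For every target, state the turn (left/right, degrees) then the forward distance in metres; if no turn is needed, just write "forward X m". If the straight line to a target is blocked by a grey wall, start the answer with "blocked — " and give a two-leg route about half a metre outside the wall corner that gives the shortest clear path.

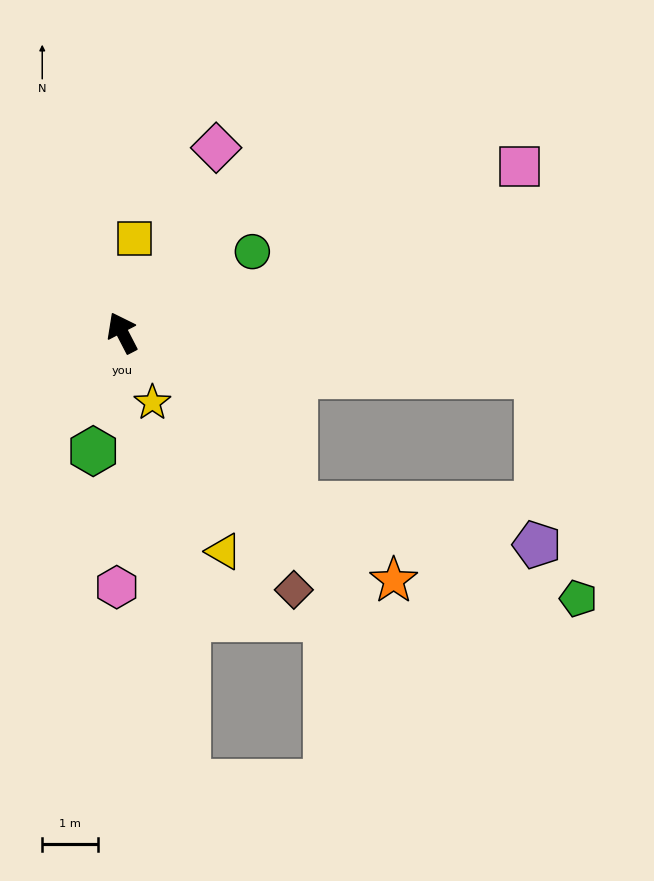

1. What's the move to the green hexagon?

turn left 139°, forward 2.2 m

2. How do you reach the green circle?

turn right 85°, forward 2.8 m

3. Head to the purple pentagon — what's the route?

blocked — turn right 162°, forward 4.4 m, then turn left 35°, forward 4.4 m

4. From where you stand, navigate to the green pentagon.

blocked — turn right 162°, forward 4.4 m, then turn left 26°, forward 5.4 m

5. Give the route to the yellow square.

turn right 35°, forward 1.7 m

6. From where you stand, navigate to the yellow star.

turn left 176°, forward 1.4 m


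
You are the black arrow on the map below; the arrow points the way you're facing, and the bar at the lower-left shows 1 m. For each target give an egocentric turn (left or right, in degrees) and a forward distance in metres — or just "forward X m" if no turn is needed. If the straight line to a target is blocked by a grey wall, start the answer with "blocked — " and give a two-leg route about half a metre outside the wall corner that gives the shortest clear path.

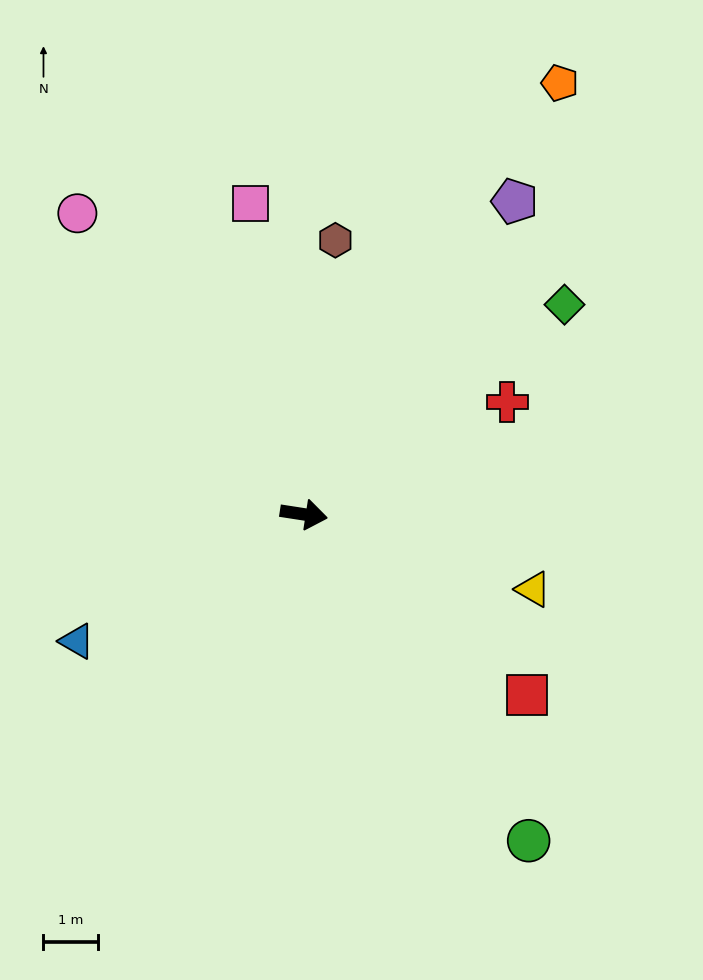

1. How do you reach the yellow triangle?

turn right 9°, forward 4.4 m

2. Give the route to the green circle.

turn right 47°, forward 7.2 m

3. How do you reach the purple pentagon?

turn left 65°, forward 6.9 m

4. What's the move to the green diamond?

turn left 48°, forward 6.1 m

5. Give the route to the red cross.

turn left 38°, forward 4.2 m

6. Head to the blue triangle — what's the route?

turn right 142°, forward 4.7 m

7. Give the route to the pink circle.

turn left 136°, forward 6.9 m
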